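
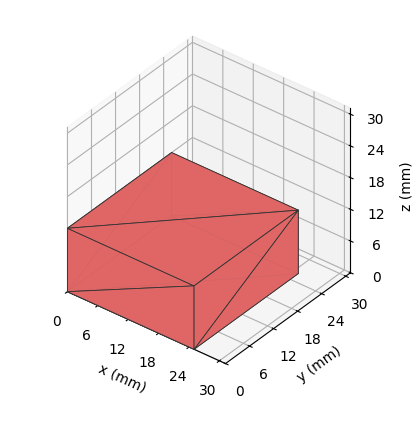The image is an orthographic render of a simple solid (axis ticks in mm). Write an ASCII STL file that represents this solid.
Reading the render: the shape is a rectangular box, roughly 25 × 26 mm footprint and 12 mm tall (dimensions read to the nearest mm from the axis ticks). For the STL, each face is triangulated and given an outward normal.

solid part
  facet normal 0.0000 0.0000 -1.0000
    outer loop
      vertex 25.0 26.0 0.0
      vertex 25.0 0.0 0.0
      vertex 0.0 0.0 0.0
    endloop
  endfacet
  facet normal 0.0000 0.0000 -1.0000
    outer loop
      vertex 0.0 26.0 0.0
      vertex 25.0 26.0 0.0
      vertex 0.0 0.0 0.0
    endloop
  endfacet
  facet normal 0.0000 0.0000 1.0000
    outer loop
      vertex 0.0 0.0 12.0
      vertex 25.0 0.0 12.0
      vertex 25.0 26.0 12.0
    endloop
  endfacet
  facet normal 0.0000 0.0000 1.0000
    outer loop
      vertex 0.0 0.0 12.0
      vertex 25.0 26.0 12.0
      vertex 0.0 26.0 12.0
    endloop
  endfacet
  facet normal 0.0000 -1.0000 0.0000
    outer loop
      vertex 0.0 0.0 0.0
      vertex 25.0 0.0 0.0
      vertex 25.0 0.0 12.0
    endloop
  endfacet
  facet normal 0.0000 -1.0000 0.0000
    outer loop
      vertex 0.0 0.0 0.0
      vertex 25.0 0.0 12.0
      vertex 0.0 0.0 12.0
    endloop
  endfacet
  facet normal 0.0000 1.0000 0.0000
    outer loop
      vertex 25.0 26.0 12.0
      vertex 25.0 26.0 0.0
      vertex 0.0 26.0 0.0
    endloop
  endfacet
  facet normal 0.0000 1.0000 0.0000
    outer loop
      vertex 0.0 26.0 12.0
      vertex 25.0 26.0 12.0
      vertex 0.0 26.0 0.0
    endloop
  endfacet
  facet normal -1.0000 0.0000 0.0000
    outer loop
      vertex 0.0 26.0 12.0
      vertex 0.0 26.0 0.0
      vertex 0.0 0.0 0.0
    endloop
  endfacet
  facet normal -1.0000 0.0000 0.0000
    outer loop
      vertex 0.0 0.0 12.0
      vertex 0.0 26.0 12.0
      vertex 0.0 0.0 0.0
    endloop
  endfacet
  facet normal 1.0000 0.0000 0.0000
    outer loop
      vertex 25.0 0.0 0.0
      vertex 25.0 26.0 0.0
      vertex 25.0 26.0 12.0
    endloop
  endfacet
  facet normal 1.0000 0.0000 0.0000
    outer loop
      vertex 25.0 0.0 0.0
      vertex 25.0 26.0 12.0
      vertex 25.0 0.0 12.0
    endloop
  endfacet
endsolid part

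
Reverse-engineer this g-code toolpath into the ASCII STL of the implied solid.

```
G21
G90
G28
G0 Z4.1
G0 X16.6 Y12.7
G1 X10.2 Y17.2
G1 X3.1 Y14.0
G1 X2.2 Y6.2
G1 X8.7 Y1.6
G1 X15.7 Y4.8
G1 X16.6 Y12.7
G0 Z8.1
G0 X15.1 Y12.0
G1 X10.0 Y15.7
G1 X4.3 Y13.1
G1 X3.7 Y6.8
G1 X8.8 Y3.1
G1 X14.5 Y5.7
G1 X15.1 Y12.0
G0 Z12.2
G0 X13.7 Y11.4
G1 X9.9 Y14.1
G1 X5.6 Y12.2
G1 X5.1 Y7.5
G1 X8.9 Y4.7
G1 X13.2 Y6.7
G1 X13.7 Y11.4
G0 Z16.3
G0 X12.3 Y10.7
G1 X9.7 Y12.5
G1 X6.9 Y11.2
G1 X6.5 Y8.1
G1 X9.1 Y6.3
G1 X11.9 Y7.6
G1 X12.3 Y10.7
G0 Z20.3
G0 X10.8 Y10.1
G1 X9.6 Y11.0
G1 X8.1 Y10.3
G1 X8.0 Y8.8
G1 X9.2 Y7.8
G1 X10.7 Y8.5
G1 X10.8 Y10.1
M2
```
solid part
  facet normal 0.0000 0.0000 -1.0000
    outer loop
      vertex 1.8 14.9 0.0
      vertex 10.3 18.8 0.0
      vertex 18.0 13.3 0.0
    endloop
  endfacet
  facet normal 0.0000 0.0000 -1.0000
    outer loop
      vertex 0.8 5.5 0.0
      vertex 1.8 14.9 0.0
      vertex 18.0 13.3 0.0
    endloop
  endfacet
  facet normal 0.0000 0.0000 -1.0000
    outer loop
      vertex 8.5 0.0 0.0
      vertex 0.8 5.5 0.0
      vertex 18.0 13.3 0.0
    endloop
  endfacet
  facet normal 0.0000 0.0000 -1.0000
    outer loop
      vertex 17.0 3.9 0.0
      vertex 8.5 0.0 0.0
      vertex 18.0 13.3 0.0
    endloop
  endfacet
  facet normal 0.5511 0.7716 0.3176
    outer loop
      vertex 18.0 13.3 0.0
      vertex 10.3 18.8 0.0
      vertex 9.4 9.4 24.4
    endloop
  endfacet
  facet normal -0.3955 0.8619 0.3175
    outer loop
      vertex 10.3 18.8 0.0
      vertex 1.8 14.9 0.0
      vertex 9.4 9.4 24.4
    endloop
  endfacet
  facet normal -0.9433 0.1004 0.3164
    outer loop
      vertex 1.8 14.9 0.0
      vertex 0.8 5.5 0.0
      vertex 9.4 9.4 24.4
    endloop
  endfacet
  facet normal -0.5511 -0.7716 0.3176
    outer loop
      vertex 0.8 5.5 0.0
      vertex 8.5 0.0 0.0
      vertex 9.4 9.4 24.4
    endloop
  endfacet
  facet normal 0.3955 -0.8619 0.3175
    outer loop
      vertex 8.5 0.0 0.0
      vertex 17.0 3.9 0.0
      vertex 9.4 9.4 24.4
    endloop
  endfacet
  facet normal 0.9433 -0.1004 0.3164
    outer loop
      vertex 17.0 3.9 0.0
      vertex 18.0 13.3 0.0
      vertex 9.4 9.4 24.4
    endloop
  endfacet
endsolid part

The G0 Z moves step by Δz≈4.1 mm. The G1 loops shrink linearly with z, so the solid tapers from its base footprint up to z≈24.4. Closing with a flat bottom cap and the tapered top and triangulating gives 10 facets — a regular 6-sided pyramid, base circumscribed radius ≈ 9.4 mm, apex at z ≈ 24.4 mm.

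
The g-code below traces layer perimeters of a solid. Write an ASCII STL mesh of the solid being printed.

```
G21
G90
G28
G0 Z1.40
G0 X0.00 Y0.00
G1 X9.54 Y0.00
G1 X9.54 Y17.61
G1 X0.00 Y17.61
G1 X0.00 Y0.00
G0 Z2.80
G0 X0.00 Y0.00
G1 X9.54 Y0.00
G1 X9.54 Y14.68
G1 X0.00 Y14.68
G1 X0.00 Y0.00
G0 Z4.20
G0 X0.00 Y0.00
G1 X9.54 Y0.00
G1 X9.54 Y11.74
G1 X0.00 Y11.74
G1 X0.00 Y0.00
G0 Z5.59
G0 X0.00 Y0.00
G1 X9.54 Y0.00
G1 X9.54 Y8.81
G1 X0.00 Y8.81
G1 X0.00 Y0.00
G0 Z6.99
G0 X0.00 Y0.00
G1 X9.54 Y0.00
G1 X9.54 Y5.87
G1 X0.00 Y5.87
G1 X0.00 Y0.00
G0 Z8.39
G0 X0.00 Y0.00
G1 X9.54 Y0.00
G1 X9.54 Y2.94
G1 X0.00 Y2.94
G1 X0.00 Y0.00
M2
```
solid part
  facet normal 0.0000 0.0000 -1.0000
    outer loop
      vertex 9.54 20.55 0.00
      vertex 9.54 0.00 0.00
      vertex 0.00 0.00 0.00
    endloop
  endfacet
  facet normal 0.0000 0.0000 -1.0000
    outer loop
      vertex 0.00 20.55 0.00
      vertex 9.54 20.55 0.00
      vertex 0.00 0.00 0.00
    endloop
  endfacet
  facet normal 0.0000 -1.0000 0.0000
    outer loop
      vertex 0.00 0.00 0.00
      vertex 9.54 0.00 0.00
      vertex 9.54 0.00 9.79
    endloop
  endfacet
  facet normal 0.0000 -1.0000 0.0000
    outer loop
      vertex 0.00 0.00 0.00
      vertex 9.54 0.00 9.79
      vertex 0.00 0.00 9.79
    endloop
  endfacet
  facet normal 0.0000 0.4301 0.9028
    outer loop
      vertex 0.00 0.00 9.79
      vertex 9.54 0.00 9.79
      vertex 9.54 20.55 0.00
    endloop
  endfacet
  facet normal 0.0000 0.4301 0.9028
    outer loop
      vertex 0.00 0.00 9.79
      vertex 9.54 20.55 0.00
      vertex 0.00 20.55 0.00
    endloop
  endfacet
  facet normal -1.0000 0.0000 0.0000
    outer loop
      vertex 0.00 0.00 9.79
      vertex 0.00 20.55 0.00
      vertex 0.00 0.00 0.00
    endloop
  endfacet
  facet normal 1.0000 0.0000 0.0000
    outer loop
      vertex 9.54 0.00 0.00
      vertex 9.54 20.55 0.00
      vertex 9.54 0.00 9.79
    endloop
  endfacet
endsolid part

The G0 Z moves step by Δz≈1.40 mm. The G1 loops shrink linearly with z, so the solid tapers from its base footprint up to z≈9.79. Closing with a flat bottom cap and the tapered top and triangulating gives 8 facets — a wedge (ramp): 9.54 × 20.6 mm base, rising to 9.79 mm along the y=0 edge and sloping linearly to z=0 at y=20.6.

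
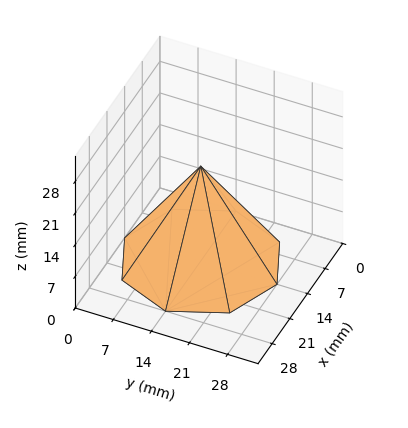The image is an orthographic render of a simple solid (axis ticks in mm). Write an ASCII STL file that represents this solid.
Reading the render: the shape is a regular 8-sided pyramid, base circumscribed radius ≈ 14 mm, apex at z ≈ 21 mm (dimensions read to the nearest mm from the axis ticks). For the STL, each face is triangulated and given an outward normal.

solid part
  facet normal 0.0000 0.0000 -1.0000
    outer loop
      vertex 14.000 28.000 0.000
      vertex 23.899 23.899 0.000
      vertex 28.000 14.000 0.000
    endloop
  endfacet
  facet normal 0.0000 0.0000 -1.0000
    outer loop
      vertex 4.101 23.899 0.000
      vertex 14.000 28.000 0.000
      vertex 28.000 14.000 0.000
    endloop
  endfacet
  facet normal 0.0000 0.0000 -1.0000
    outer loop
      vertex 0.000 14.000 0.000
      vertex 4.101 23.899 0.000
      vertex 28.000 14.000 0.000
    endloop
  endfacet
  facet normal 0.0000 0.0000 -1.0000
    outer loop
      vertex 4.101 4.101 0.000
      vertex 0.000 14.000 0.000
      vertex 28.000 14.000 0.000
    endloop
  endfacet
  facet normal 0.0000 0.0000 -1.0000
    outer loop
      vertex 14.000 0.000 0.000
      vertex 4.101 4.101 0.000
      vertex 28.000 14.000 0.000
    endloop
  endfacet
  facet normal 0.0000 0.0000 -1.0000
    outer loop
      vertex 23.899 4.101 0.000
      vertex 14.000 0.000 0.000
      vertex 28.000 14.000 0.000
    endloop
  endfacet
  facet normal 0.7866 0.3259 0.5244
    outer loop
      vertex 28.000 14.000 0.000
      vertex 23.899 23.899 0.000
      vertex 14.000 14.000 21.000
    endloop
  endfacet
  facet normal 0.3259 0.7866 0.5244
    outer loop
      vertex 23.899 23.899 0.000
      vertex 14.000 28.000 0.000
      vertex 14.000 14.000 21.000
    endloop
  endfacet
  facet normal -0.3259 0.7866 0.5244
    outer loop
      vertex 14.000 28.000 0.000
      vertex 4.101 23.899 0.000
      vertex 14.000 14.000 21.000
    endloop
  endfacet
  facet normal -0.7866 0.3259 0.5244
    outer loop
      vertex 4.101 23.899 0.000
      vertex 0.000 14.000 0.000
      vertex 14.000 14.000 21.000
    endloop
  endfacet
  facet normal -0.7866 -0.3259 0.5244
    outer loop
      vertex 0.000 14.000 0.000
      vertex 4.101 4.101 0.000
      vertex 14.000 14.000 21.000
    endloop
  endfacet
  facet normal -0.3259 -0.7866 0.5244
    outer loop
      vertex 4.101 4.101 0.000
      vertex 14.000 0.000 0.000
      vertex 14.000 14.000 21.000
    endloop
  endfacet
  facet normal 0.3259 -0.7866 0.5244
    outer loop
      vertex 14.000 0.000 0.000
      vertex 23.899 4.101 0.000
      vertex 14.000 14.000 21.000
    endloop
  endfacet
  facet normal 0.7866 -0.3259 0.5244
    outer loop
      vertex 23.899 4.101 0.000
      vertex 28.000 14.000 0.000
      vertex 14.000 14.000 21.000
    endloop
  endfacet
endsolid part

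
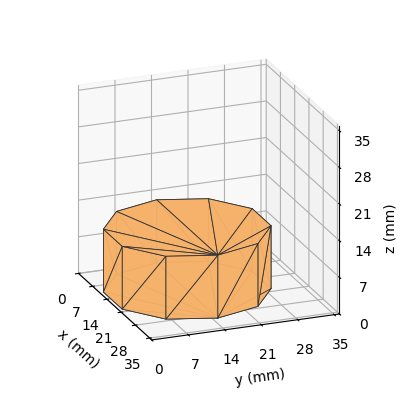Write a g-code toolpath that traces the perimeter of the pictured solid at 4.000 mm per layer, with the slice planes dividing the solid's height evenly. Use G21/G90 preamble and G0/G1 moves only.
Reading the render: the shape is a regular 10-sided prism (a cylinder approximated with 10 flat sides), circumscribed radius ≈ 15 mm, height ≈ 12 mm (dimensions read to the nearest mm from the axis ticks). For the g-code, the solid's height is divided into equal slices at the stated Δz and each level perimeter traced with G1 moves after a G0 lift.

; perimeter-only toolpath
G21 ; units = mm
G90 ; absolute positioning
G28 ; home
; layer 1
G0 Z4.000
G0 X30.000 Y15.000
G1 X27.135 Y23.817
G1 X19.635 Y29.266
G1 X10.365 Y29.266
G1 X2.865 Y23.817
G1 X0.000 Y15.000
G1 X2.865 Y6.183
G1 X10.365 Y0.734
G1 X19.635 Y0.734
G1 X27.135 Y6.183
G1 X30.000 Y15.000
; layer 2
G0 Z8.000
G0 X30.000 Y15.000
G1 X27.135 Y23.817
G1 X19.635 Y29.266
G1 X10.365 Y29.266
G1 X2.865 Y23.817
G1 X0.000 Y15.000
G1 X2.865 Y6.183
G1 X10.365 Y0.734
G1 X19.635 Y0.734
G1 X27.135 Y6.183
G1 X30.000 Y15.000
; layer 3
G0 Z12.000
G0 X30.000 Y15.000
G1 X27.135 Y23.817
G1 X19.635 Y29.266
G1 X10.365 Y29.266
G1 X2.865 Y23.817
G1 X0.000 Y15.000
G1 X2.865 Y6.183
G1 X10.365 Y0.734
G1 X19.635 Y0.734
G1 X27.135 Y6.183
G1 X30.000 Y15.000
M2 ; end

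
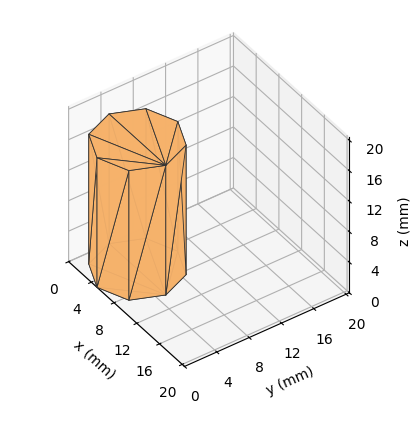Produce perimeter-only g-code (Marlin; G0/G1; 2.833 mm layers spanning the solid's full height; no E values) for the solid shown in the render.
Reading the render: the shape is a regular 8-sided prism (a cylinder approximated with 8 flat sides), circumscribed radius ≈ 5 mm, height ≈ 17 mm (dimensions read to the nearest mm from the axis ticks). For the g-code, the solid's height is divided into equal slices at the stated Δz and each level perimeter traced with G1 moves after a G0 lift.

; perimeter-only toolpath
G21 ; units = mm
G90 ; absolute positioning
G28 ; home
; layer 1
G0 Z2.833
G0 X10.000 Y5.000
G1 X8.536 Y8.536
G1 X5.000 Y10.000
G1 X1.464 Y8.536
G1 X0.000 Y5.000
G1 X1.464 Y1.464
G1 X5.000 Y0.000
G1 X8.536 Y1.464
G1 X10.000 Y5.000
; layer 2
G0 Z5.667
G0 X10.000 Y5.000
G1 X8.536 Y8.536
G1 X5.000 Y10.000
G1 X1.464 Y8.536
G1 X0.000 Y5.000
G1 X1.464 Y1.464
G1 X5.000 Y0.000
G1 X8.536 Y1.464
G1 X10.000 Y5.000
; layer 3
G0 Z8.500
G0 X10.000 Y5.000
G1 X8.536 Y8.536
G1 X5.000 Y10.000
G1 X1.464 Y8.536
G1 X0.000 Y5.000
G1 X1.464 Y1.464
G1 X5.000 Y0.000
G1 X8.536 Y1.464
G1 X10.000 Y5.000
; layer 4
G0 Z11.333
G0 X10.000 Y5.000
G1 X8.536 Y8.536
G1 X5.000 Y10.000
G1 X1.464 Y8.536
G1 X0.000 Y5.000
G1 X1.464 Y1.464
G1 X5.000 Y0.000
G1 X8.536 Y1.464
G1 X10.000 Y5.000
; layer 5
G0 Z14.167
G0 X10.000 Y5.000
G1 X8.536 Y8.536
G1 X5.000 Y10.000
G1 X1.464 Y8.536
G1 X0.000 Y5.000
G1 X1.464 Y1.464
G1 X5.000 Y0.000
G1 X8.536 Y1.464
G1 X10.000 Y5.000
; layer 6
G0 Z17.000
G0 X10.000 Y5.000
G1 X8.536 Y8.536
G1 X5.000 Y10.000
G1 X1.464 Y8.536
G1 X0.000 Y5.000
G1 X1.464 Y1.464
G1 X5.000 Y0.000
G1 X8.536 Y1.464
G1 X10.000 Y5.000
M2 ; end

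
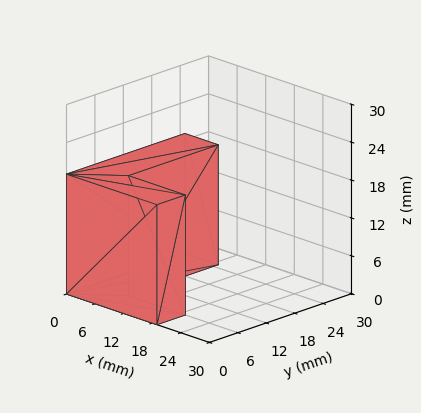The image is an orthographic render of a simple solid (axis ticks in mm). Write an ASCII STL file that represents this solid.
Reading the render: the shape is an L-shaped prism: outer 19 × 25 mm, arm thicknesses ≈ 6 mm (horizontal) and 7 mm (vertical), extruded 19 mm in z (dimensions read to the nearest mm from the axis ticks). For the STL, each face is triangulated and given an outward normal.

solid part
  facet normal 0.0000 0.0000 -1.0000
    outer loop
      vertex 19.00 6.00 0.00
      vertex 19.00 0.00 0.00
      vertex 0.00 0.00 0.00
    endloop
  endfacet
  facet normal 0.0000 0.0000 -1.0000
    outer loop
      vertex 7.00 6.00 0.00
      vertex 19.00 6.00 0.00
      vertex 0.00 0.00 0.00
    endloop
  endfacet
  facet normal 0.0000 0.0000 -1.0000
    outer loop
      vertex 7.00 25.00 0.00
      vertex 7.00 6.00 0.00
      vertex 0.00 0.00 0.00
    endloop
  endfacet
  facet normal 0.0000 0.0000 -1.0000
    outer loop
      vertex 0.00 25.00 0.00
      vertex 7.00 25.00 0.00
      vertex 0.00 0.00 0.00
    endloop
  endfacet
  facet normal 0.0000 0.0000 1.0000
    outer loop
      vertex 0.00 0.00 19.00
      vertex 19.00 0.00 19.00
      vertex 19.00 6.00 19.00
    endloop
  endfacet
  facet normal 0.0000 0.0000 1.0000
    outer loop
      vertex 0.00 0.00 19.00
      vertex 19.00 6.00 19.00
      vertex 7.00 6.00 19.00
    endloop
  endfacet
  facet normal 0.0000 0.0000 1.0000
    outer loop
      vertex 0.00 0.00 19.00
      vertex 7.00 6.00 19.00
      vertex 7.00 25.00 19.00
    endloop
  endfacet
  facet normal 0.0000 0.0000 1.0000
    outer loop
      vertex 0.00 0.00 19.00
      vertex 7.00 25.00 19.00
      vertex 0.00 25.00 19.00
    endloop
  endfacet
  facet normal 0.0000 -1.0000 0.0000
    outer loop
      vertex 0.00 0.00 0.00
      vertex 19.00 0.00 0.00
      vertex 19.00 0.00 19.00
    endloop
  endfacet
  facet normal 0.0000 -1.0000 0.0000
    outer loop
      vertex 0.00 0.00 0.00
      vertex 19.00 0.00 19.00
      vertex 0.00 0.00 19.00
    endloop
  endfacet
  facet normal 1.0000 0.0000 0.0000
    outer loop
      vertex 19.00 0.00 0.00
      vertex 19.00 6.00 0.00
      vertex 19.00 6.00 19.00
    endloop
  endfacet
  facet normal 1.0000 0.0000 0.0000
    outer loop
      vertex 19.00 0.00 0.00
      vertex 19.00 6.00 19.00
      vertex 19.00 0.00 19.00
    endloop
  endfacet
  facet normal 0.0000 1.0000 0.0000
    outer loop
      vertex 19.00 6.00 0.00
      vertex 7.00 6.00 0.00
      vertex 7.00 6.00 19.00
    endloop
  endfacet
  facet normal 0.0000 1.0000 0.0000
    outer loop
      vertex 19.00 6.00 0.00
      vertex 7.00 6.00 19.00
      vertex 19.00 6.00 19.00
    endloop
  endfacet
  facet normal 1.0000 0.0000 0.0000
    outer loop
      vertex 7.00 6.00 0.00
      vertex 7.00 25.00 0.00
      vertex 7.00 25.00 19.00
    endloop
  endfacet
  facet normal 1.0000 0.0000 0.0000
    outer loop
      vertex 7.00 6.00 0.00
      vertex 7.00 25.00 19.00
      vertex 7.00 6.00 19.00
    endloop
  endfacet
  facet normal 0.0000 1.0000 0.0000
    outer loop
      vertex 7.00 25.00 0.00
      vertex 0.00 25.00 0.00
      vertex 0.00 25.00 19.00
    endloop
  endfacet
  facet normal 0.0000 1.0000 0.0000
    outer loop
      vertex 7.00 25.00 0.00
      vertex 0.00 25.00 19.00
      vertex 7.00 25.00 19.00
    endloop
  endfacet
  facet normal -1.0000 0.0000 0.0000
    outer loop
      vertex 0.00 25.00 0.00
      vertex 0.00 0.00 0.00
      vertex 0.00 0.00 19.00
    endloop
  endfacet
  facet normal -1.0000 0.0000 0.0000
    outer loop
      vertex 0.00 25.00 0.00
      vertex 0.00 0.00 19.00
      vertex 0.00 25.00 19.00
    endloop
  endfacet
endsolid part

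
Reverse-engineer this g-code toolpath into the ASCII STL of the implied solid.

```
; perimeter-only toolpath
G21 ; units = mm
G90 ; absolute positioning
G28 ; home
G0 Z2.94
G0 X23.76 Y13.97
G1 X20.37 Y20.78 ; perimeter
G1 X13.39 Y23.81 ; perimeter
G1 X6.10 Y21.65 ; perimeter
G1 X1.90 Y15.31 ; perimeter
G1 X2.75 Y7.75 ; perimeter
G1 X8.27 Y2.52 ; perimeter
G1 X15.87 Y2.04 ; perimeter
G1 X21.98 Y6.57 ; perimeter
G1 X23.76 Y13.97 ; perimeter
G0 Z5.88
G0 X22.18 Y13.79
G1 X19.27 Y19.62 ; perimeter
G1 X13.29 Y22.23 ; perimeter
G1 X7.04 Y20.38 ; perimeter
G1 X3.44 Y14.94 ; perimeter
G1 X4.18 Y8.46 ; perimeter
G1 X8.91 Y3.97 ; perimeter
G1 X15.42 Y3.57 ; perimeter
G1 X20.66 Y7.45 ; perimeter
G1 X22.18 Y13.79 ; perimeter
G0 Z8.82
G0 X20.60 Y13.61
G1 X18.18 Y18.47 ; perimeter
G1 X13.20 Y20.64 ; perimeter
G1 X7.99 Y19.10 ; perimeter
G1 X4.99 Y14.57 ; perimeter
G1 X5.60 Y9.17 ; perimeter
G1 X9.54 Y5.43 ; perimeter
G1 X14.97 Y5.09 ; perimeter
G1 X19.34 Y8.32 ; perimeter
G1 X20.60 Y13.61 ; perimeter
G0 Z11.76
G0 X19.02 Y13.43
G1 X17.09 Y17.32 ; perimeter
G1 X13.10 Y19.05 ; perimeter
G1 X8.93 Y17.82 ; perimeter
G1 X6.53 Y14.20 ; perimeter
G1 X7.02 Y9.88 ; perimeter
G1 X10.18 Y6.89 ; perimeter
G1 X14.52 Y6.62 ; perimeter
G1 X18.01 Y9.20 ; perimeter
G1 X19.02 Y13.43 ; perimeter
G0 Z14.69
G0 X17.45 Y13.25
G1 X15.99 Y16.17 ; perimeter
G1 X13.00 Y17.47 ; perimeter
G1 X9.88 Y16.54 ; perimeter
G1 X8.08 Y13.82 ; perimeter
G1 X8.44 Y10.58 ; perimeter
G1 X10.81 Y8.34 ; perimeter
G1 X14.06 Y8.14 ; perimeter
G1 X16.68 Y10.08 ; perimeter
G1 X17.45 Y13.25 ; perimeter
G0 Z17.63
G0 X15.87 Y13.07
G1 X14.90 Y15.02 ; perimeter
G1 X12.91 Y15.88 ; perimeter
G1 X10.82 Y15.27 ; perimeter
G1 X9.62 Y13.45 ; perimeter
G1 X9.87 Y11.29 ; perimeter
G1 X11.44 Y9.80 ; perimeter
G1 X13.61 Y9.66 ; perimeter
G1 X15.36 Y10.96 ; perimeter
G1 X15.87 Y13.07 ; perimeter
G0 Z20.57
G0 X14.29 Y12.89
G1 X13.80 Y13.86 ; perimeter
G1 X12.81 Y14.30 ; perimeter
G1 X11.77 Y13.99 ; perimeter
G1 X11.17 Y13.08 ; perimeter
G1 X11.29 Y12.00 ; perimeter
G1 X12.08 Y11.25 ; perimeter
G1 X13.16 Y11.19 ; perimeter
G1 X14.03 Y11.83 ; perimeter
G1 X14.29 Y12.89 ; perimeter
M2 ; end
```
solid part
  facet normal 0.0000 0.0000 -1.0000
    outer loop
      vertex 13.49 25.40 0.00
      vertex 21.46 21.93 0.00
      vertex 25.34 14.15 0.00
    endloop
  endfacet
  facet normal 0.0000 0.0000 -1.0000
    outer loop
      vertex 5.15 22.93 0.00
      vertex 13.49 25.40 0.00
      vertex 25.34 14.15 0.00
    endloop
  endfacet
  facet normal 0.0000 0.0000 -1.0000
    outer loop
      vertex 0.35 15.68 0.00
      vertex 5.15 22.93 0.00
      vertex 25.34 14.15 0.00
    endloop
  endfacet
  facet normal 0.0000 0.0000 -1.0000
    outer loop
      vertex 1.33 7.04 0.00
      vertex 0.35 15.68 0.00
      vertex 25.34 14.15 0.00
    endloop
  endfacet
  facet normal 0.0000 0.0000 -1.0000
    outer loop
      vertex 7.64 1.06 0.00
      vertex 1.33 7.04 0.00
      vertex 25.34 14.15 0.00
    endloop
  endfacet
  facet normal 0.0000 0.0000 -1.0000
    outer loop
      vertex 16.32 0.52 0.00
      vertex 7.64 1.06 0.00
      vertex 25.34 14.15 0.00
    endloop
  endfacet
  facet normal 0.0000 0.0000 -1.0000
    outer loop
      vertex 23.31 5.69 0.00
      vertex 16.32 0.52 0.00
      vertex 25.34 14.15 0.00
    endloop
  endfacet
  facet normal 0.7978 0.3979 0.4530
    outer loop
      vertex 25.34 14.15 0.00
      vertex 21.46 21.93 0.00
      vertex 12.71 12.71 23.51
    endloop
  endfacet
  facet normal 0.3559 0.8174 0.4530
    outer loop
      vertex 21.46 21.93 0.00
      vertex 13.49 25.40 0.00
      vertex 12.71 12.71 23.51
    endloop
  endfacet
  facet normal -0.2532 0.8548 0.4530
    outer loop
      vertex 13.49 25.40 0.00
      vertex 5.15 22.93 0.00
      vertex 12.71 12.71 23.51
    endloop
  endfacet
  facet normal -0.7434 0.4922 0.4530
    outer loop
      vertex 5.15 22.93 0.00
      vertex 0.35 15.68 0.00
      vertex 12.71 12.71 23.51
    endloop
  endfacet
  facet normal -0.8858 -0.1005 0.4530
    outer loop
      vertex 0.35 15.68 0.00
      vertex 1.33 7.04 0.00
      vertex 12.71 12.71 23.51
    endloop
  endfacet
  facet normal -0.6133 -0.6471 0.4529
    outer loop
      vertex 1.33 7.04 0.00
      vertex 7.64 1.06 0.00
      vertex 12.71 12.71 23.51
    endloop
  endfacet
  facet normal -0.0554 -0.8898 0.4529
    outer loop
      vertex 7.64 1.06 0.00
      vertex 16.32 0.52 0.00
      vertex 12.71 12.71 23.51
    endloop
  endfacet
  facet normal 0.5301 -0.7167 0.4530
    outer loop
      vertex 16.32 0.52 0.00
      vertex 23.31 5.69 0.00
      vertex 12.71 12.71 23.51
    endloop
  endfacet
  facet normal 0.8669 -0.2080 0.4530
    outer loop
      vertex 23.31 5.69 0.00
      vertex 25.34 14.15 0.00
      vertex 12.71 12.71 23.51
    endloop
  endfacet
endsolid part

The G0 Z moves step by Δz≈2.94 mm. The G1 loops shrink linearly with z, so the solid tapers from its base footprint up to z≈23.5. Closing with a flat bottom cap and the tapered top and triangulating gives 16 facets — a regular 9-sided pyramid, base circumscribed radius ≈ 12.7 mm, apex at z ≈ 23.5 mm.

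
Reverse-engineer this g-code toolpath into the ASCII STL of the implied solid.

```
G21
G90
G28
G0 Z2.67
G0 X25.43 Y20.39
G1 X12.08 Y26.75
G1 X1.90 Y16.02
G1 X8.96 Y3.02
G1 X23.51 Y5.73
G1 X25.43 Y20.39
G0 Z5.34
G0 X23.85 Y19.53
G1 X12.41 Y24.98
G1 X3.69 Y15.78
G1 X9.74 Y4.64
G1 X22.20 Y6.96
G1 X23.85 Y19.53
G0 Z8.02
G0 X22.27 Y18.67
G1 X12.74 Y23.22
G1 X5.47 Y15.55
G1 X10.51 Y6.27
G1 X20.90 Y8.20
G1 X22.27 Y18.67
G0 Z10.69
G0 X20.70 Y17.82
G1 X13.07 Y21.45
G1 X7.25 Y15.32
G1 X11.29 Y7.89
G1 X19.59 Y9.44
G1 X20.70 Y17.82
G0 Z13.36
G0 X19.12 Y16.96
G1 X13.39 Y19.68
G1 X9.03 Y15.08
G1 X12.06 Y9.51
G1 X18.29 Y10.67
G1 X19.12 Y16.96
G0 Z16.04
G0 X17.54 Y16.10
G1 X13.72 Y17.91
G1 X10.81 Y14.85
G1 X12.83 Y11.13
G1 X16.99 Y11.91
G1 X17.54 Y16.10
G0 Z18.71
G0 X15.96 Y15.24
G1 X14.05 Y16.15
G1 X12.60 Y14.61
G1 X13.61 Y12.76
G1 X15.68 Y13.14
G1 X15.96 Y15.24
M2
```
solid part
  facet normal 0.0000 0.0000 -1.0000
    outer loop
      vertex 0.12 16.25 0.00
      vertex 11.75 28.52 0.00
      vertex 27.01 21.25 0.00
    endloop
  endfacet
  facet normal 0.0000 0.0000 -1.0000
    outer loop
      vertex 8.19 1.40 0.00
      vertex 0.12 16.25 0.00
      vertex 27.01 21.25 0.00
    endloop
  endfacet
  facet normal 0.0000 0.0000 -1.0000
    outer loop
      vertex 24.81 4.49 0.00
      vertex 8.19 1.40 0.00
      vertex 27.01 21.25 0.00
    endloop
  endfacet
  facet normal 0.3778 0.7930 0.4780
    outer loop
      vertex 27.01 21.25 0.00
      vertex 11.75 28.52 0.00
      vertex 14.38 14.38 21.38
    endloop
  endfacet
  facet normal -0.6375 0.6042 0.4780
    outer loop
      vertex 11.75 28.52 0.00
      vertex 0.12 16.25 0.00
      vertex 14.38 14.38 21.38
    endloop
  endfacet
  facet normal -0.7717 -0.4194 0.4781
    outer loop
      vertex 0.12 16.25 0.00
      vertex 8.19 1.40 0.00
      vertex 14.38 14.38 21.38
    endloop
  endfacet
  facet normal 0.1606 -0.8636 0.4778
    outer loop
      vertex 8.19 1.40 0.00
      vertex 24.81 4.49 0.00
      vertex 14.38 14.38 21.38
    endloop
  endfacet
  facet normal 0.8710 -0.1143 0.4778
    outer loop
      vertex 24.81 4.49 0.00
      vertex 27.01 21.25 0.00
      vertex 14.38 14.38 21.38
    endloop
  endfacet
endsolid part

The G0 Z moves step by Δz≈2.67 mm. The G1 loops shrink linearly with z, so the solid tapers from its base footprint up to z≈21.4. Closing with a flat bottom cap and the tapered top and triangulating gives 8 facets — a regular 5-sided pyramid, base circumscribed radius ≈ 14.4 mm, apex at z ≈ 21.4 mm.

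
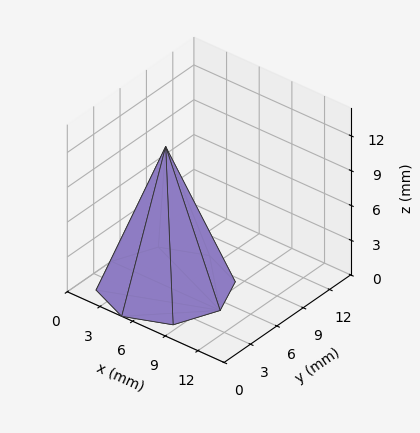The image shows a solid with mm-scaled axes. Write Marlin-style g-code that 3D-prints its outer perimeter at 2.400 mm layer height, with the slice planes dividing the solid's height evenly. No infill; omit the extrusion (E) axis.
Reading the render: the shape is a regular 8-sided pyramid, base circumscribed radius ≈ 5 mm, apex at z ≈ 12 mm (dimensions read to the nearest mm from the axis ticks). For the g-code, the solid's height is divided into equal slices at the stated Δz and each level perimeter traced with G1 moves after a G0 lift.

; perimeter-only toolpath
G21 ; units = mm
G90 ; absolute positioning
G28 ; home
; layer 1
G0 Z2.400
G0 X9.000 Y5.000
G1 X7.829 Y7.829
G1 X5.000 Y9.000
G1 X2.171 Y7.829
G1 X1.000 Y5.000
G1 X2.171 Y2.171
G1 X5.000 Y1.000
G1 X7.829 Y2.171
G1 X9.000 Y5.000
; layer 2
G0 Z4.800
G0 X8.000 Y5.000
G1 X7.122 Y7.122
G1 X5.000 Y8.000
G1 X2.878 Y7.122
G1 X2.000 Y5.000
G1 X2.878 Y2.878
G1 X5.000 Y2.000
G1 X7.122 Y2.878
G1 X8.000 Y5.000
; layer 3
G0 Z7.200
G0 X7.000 Y5.000
G1 X6.414 Y6.414
G1 X5.000 Y7.000
G1 X3.586 Y6.414
G1 X3.000 Y5.000
G1 X3.586 Y3.586
G1 X5.000 Y3.000
G1 X6.414 Y3.586
G1 X7.000 Y5.000
; layer 4
G0 Z9.600
G0 X6.000 Y5.000
G1 X5.707 Y5.707
G1 X5.000 Y6.000
G1 X4.293 Y5.707
G1 X4.000 Y5.000
G1 X4.293 Y4.293
G1 X5.000 Y4.000
G1 X5.707 Y4.293
G1 X6.000 Y5.000
M2 ; end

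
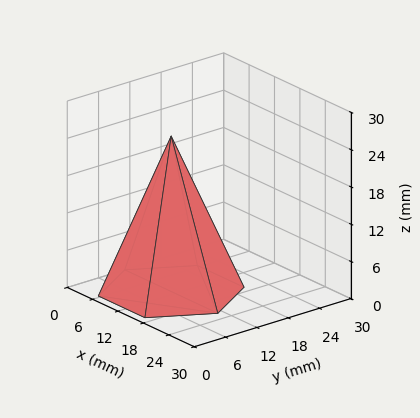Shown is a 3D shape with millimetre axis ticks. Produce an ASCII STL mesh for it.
Reading the render: the shape is a regular 6-sided pyramid, base circumscribed radius ≈ 11 mm, apex at z ≈ 25 mm (dimensions read to the nearest mm from the axis ticks). For the STL, each face is triangulated and given an outward normal.

solid part
  facet normal 0.0000 0.0000 -1.0000
    outer loop
      vertex 5.5 20.5 0.0
      vertex 16.5 20.5 0.0
      vertex 22.0 11.0 0.0
    endloop
  endfacet
  facet normal 0.0000 0.0000 -1.0000
    outer loop
      vertex 0.0 11.0 0.0
      vertex 5.5 20.5 0.0
      vertex 22.0 11.0 0.0
    endloop
  endfacet
  facet normal 0.0000 0.0000 -1.0000
    outer loop
      vertex 5.5 1.5 0.0
      vertex 0.0 11.0 0.0
      vertex 22.0 11.0 0.0
    endloop
  endfacet
  facet normal 0.0000 0.0000 -1.0000
    outer loop
      vertex 16.5 1.5 0.0
      vertex 5.5 1.5 0.0
      vertex 22.0 11.0 0.0
    endloop
  endfacet
  facet normal 0.8088 0.4682 0.3559
    outer loop
      vertex 22.0 11.0 0.0
      vertex 16.5 20.5 0.0
      vertex 11.0 11.0 25.0
    endloop
  endfacet
  facet normal 0.0000 0.9348 0.3552
    outer loop
      vertex 16.5 20.5 0.0
      vertex 5.5 20.5 0.0
      vertex 11.0 11.0 25.0
    endloop
  endfacet
  facet normal -0.8088 0.4682 0.3559
    outer loop
      vertex 5.5 20.5 0.0
      vertex 0.0 11.0 0.0
      vertex 11.0 11.0 25.0
    endloop
  endfacet
  facet normal -0.8088 -0.4682 0.3559
    outer loop
      vertex 0.0 11.0 0.0
      vertex 5.5 1.5 0.0
      vertex 11.0 11.0 25.0
    endloop
  endfacet
  facet normal 0.0000 -0.9348 0.3552
    outer loop
      vertex 5.5 1.5 0.0
      vertex 16.5 1.5 0.0
      vertex 11.0 11.0 25.0
    endloop
  endfacet
  facet normal 0.8088 -0.4682 0.3559
    outer loop
      vertex 16.5 1.5 0.0
      vertex 22.0 11.0 0.0
      vertex 11.0 11.0 25.0
    endloop
  endfacet
endsolid part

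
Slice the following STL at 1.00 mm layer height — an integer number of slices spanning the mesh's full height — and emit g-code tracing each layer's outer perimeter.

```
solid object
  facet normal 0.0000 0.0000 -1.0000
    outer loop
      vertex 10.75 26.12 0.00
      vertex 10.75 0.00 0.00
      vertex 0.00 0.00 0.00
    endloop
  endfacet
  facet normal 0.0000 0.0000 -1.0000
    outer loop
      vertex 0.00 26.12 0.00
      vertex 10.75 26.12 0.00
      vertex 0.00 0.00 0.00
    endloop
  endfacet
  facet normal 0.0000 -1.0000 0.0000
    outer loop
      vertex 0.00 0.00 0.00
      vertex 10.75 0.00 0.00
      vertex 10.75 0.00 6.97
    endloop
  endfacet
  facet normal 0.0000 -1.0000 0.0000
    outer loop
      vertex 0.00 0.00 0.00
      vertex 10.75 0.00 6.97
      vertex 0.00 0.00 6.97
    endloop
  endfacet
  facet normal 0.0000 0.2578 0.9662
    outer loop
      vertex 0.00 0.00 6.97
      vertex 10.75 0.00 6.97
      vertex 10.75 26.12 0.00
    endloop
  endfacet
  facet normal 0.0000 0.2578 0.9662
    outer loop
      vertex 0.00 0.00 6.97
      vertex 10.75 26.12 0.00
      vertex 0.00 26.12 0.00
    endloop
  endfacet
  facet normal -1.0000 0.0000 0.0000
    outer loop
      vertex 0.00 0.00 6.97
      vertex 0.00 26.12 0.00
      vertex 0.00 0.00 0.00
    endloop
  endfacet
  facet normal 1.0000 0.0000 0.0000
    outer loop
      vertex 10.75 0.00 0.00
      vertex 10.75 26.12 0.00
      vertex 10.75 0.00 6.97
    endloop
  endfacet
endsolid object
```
; perimeter-only toolpath
G21 ; units = mm
G90 ; absolute positioning
G28 ; home
; layer 1
G0 Z1.00
G0 X0.00 Y0.00
G1 X10.75 Y0.00
G1 X10.75 Y22.39
G1 X0.00 Y22.39
G1 X0.00 Y0.00
; layer 2
G0 Z1.99
G0 X0.00 Y0.00
G1 X10.75 Y0.00
G1 X10.75 Y18.66
G1 X0.00 Y18.66
G1 X0.00 Y0.00
; layer 3
G0 Z2.99
G0 X0.00 Y0.00
G1 X10.75 Y0.00
G1 X10.75 Y14.93
G1 X0.00 Y14.93
G1 X0.00 Y0.00
; layer 4
G0 Z3.98
G0 X0.00 Y0.00
G1 X10.75 Y0.00
G1 X10.75 Y11.19
G1 X0.00 Y11.19
G1 X0.00 Y0.00
; layer 5
G0 Z4.98
G0 X0.00 Y0.00
G1 X10.75 Y0.00
G1 X10.75 Y7.46
G1 X0.00 Y7.46
G1 X0.00 Y0.00
; layer 6
G0 Z5.97
G0 X0.00 Y0.00
G1 X10.75 Y0.00
G1 X10.75 Y3.73
G1 X0.00 Y3.73
G1 X0.00 Y0.00
M2 ; end

The solid is a wedge (ramp): 10.8 × 26.1 mm base, rising to 6.97 mm along the y=0 edge and sloping linearly to z=0 at y=26.1. Slicing at Δz = 1.00 mm — 7 equal slices spanning the solid's height, so layer i sits at z = i·h/7 — gives 6 non-empty perimeters. Each is a 4-segment closed polygon; G0 lifts to the layer z and rapids to the start vertex, then G1 traces the edges. The cross-section shrinks linearly with z (the slice at the apex is degenerate and omitted).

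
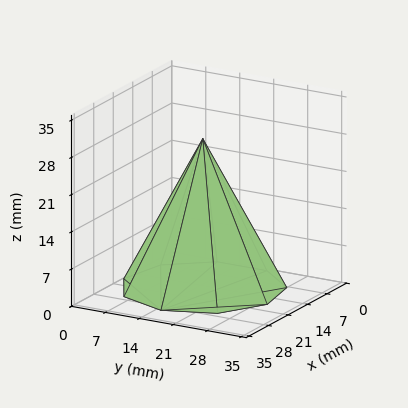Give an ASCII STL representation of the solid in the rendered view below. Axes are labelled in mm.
Reading the render: the shape is a regular 9-sided pyramid, base circumscribed radius ≈ 15 mm, apex at z ≈ 28 mm (dimensions read to the nearest mm from the axis ticks). For the STL, each face is triangulated and given an outward normal.

solid part
  facet normal 0.0000 0.0000 -1.0000
    outer loop
      vertex 17.60 29.77 0.00
      vertex 26.49 24.64 0.00
      vertex 30.00 15.00 0.00
    endloop
  endfacet
  facet normal 0.0000 0.0000 -1.0000
    outer loop
      vertex 7.50 27.99 0.00
      vertex 17.60 29.77 0.00
      vertex 30.00 15.00 0.00
    endloop
  endfacet
  facet normal 0.0000 0.0000 -1.0000
    outer loop
      vertex 0.90 20.13 0.00
      vertex 7.50 27.99 0.00
      vertex 30.00 15.00 0.00
    endloop
  endfacet
  facet normal 0.0000 0.0000 -1.0000
    outer loop
      vertex 0.90 9.87 0.00
      vertex 0.90 20.13 0.00
      vertex 30.00 15.00 0.00
    endloop
  endfacet
  facet normal 0.0000 0.0000 -1.0000
    outer loop
      vertex 7.50 2.01 0.00
      vertex 0.90 9.87 0.00
      vertex 30.00 15.00 0.00
    endloop
  endfacet
  facet normal 0.0000 0.0000 -1.0000
    outer loop
      vertex 17.60 0.23 0.00
      vertex 7.50 2.01 0.00
      vertex 30.00 15.00 0.00
    endloop
  endfacet
  facet normal 0.0000 0.0000 -1.0000
    outer loop
      vertex 26.49 5.36 0.00
      vertex 17.60 0.23 0.00
      vertex 30.00 15.00 0.00
    endloop
  endfacet
  facet normal 0.8393 0.3056 0.4496
    outer loop
      vertex 30.00 15.00 0.00
      vertex 26.49 24.64 0.00
      vertex 15.00 15.00 28.00
    endloop
  endfacet
  facet normal 0.4465 0.7737 0.4496
    outer loop
      vertex 26.49 24.64 0.00
      vertex 17.60 29.77 0.00
      vertex 15.00 15.00 28.00
    endloop
  endfacet
  facet normal -0.1550 0.8797 0.4496
    outer loop
      vertex 17.60 29.77 0.00
      vertex 7.50 27.99 0.00
      vertex 15.00 15.00 28.00
    endloop
  endfacet
  facet normal -0.6840 0.5744 0.4497
    outer loop
      vertex 7.50 27.99 0.00
      vertex 0.90 20.13 0.00
      vertex 15.00 15.00 28.00
    endloop
  endfacet
  facet normal -0.8931 0.0000 0.4498
    outer loop
      vertex 0.90 20.13 0.00
      vertex 0.90 9.87 0.00
      vertex 15.00 15.00 28.00
    endloop
  endfacet
  facet normal -0.6840 -0.5744 0.4497
    outer loop
      vertex 0.90 9.87 0.00
      vertex 7.50 2.01 0.00
      vertex 15.00 15.00 28.00
    endloop
  endfacet
  facet normal -0.1550 -0.8797 0.4496
    outer loop
      vertex 7.50 2.01 0.00
      vertex 17.60 0.23 0.00
      vertex 15.00 15.00 28.00
    endloop
  endfacet
  facet normal 0.4465 -0.7737 0.4496
    outer loop
      vertex 17.60 0.23 0.00
      vertex 26.49 5.36 0.00
      vertex 15.00 15.00 28.00
    endloop
  endfacet
  facet normal 0.8393 -0.3056 0.4496
    outer loop
      vertex 26.49 5.36 0.00
      vertex 30.00 15.00 0.00
      vertex 15.00 15.00 28.00
    endloop
  endfacet
endsolid part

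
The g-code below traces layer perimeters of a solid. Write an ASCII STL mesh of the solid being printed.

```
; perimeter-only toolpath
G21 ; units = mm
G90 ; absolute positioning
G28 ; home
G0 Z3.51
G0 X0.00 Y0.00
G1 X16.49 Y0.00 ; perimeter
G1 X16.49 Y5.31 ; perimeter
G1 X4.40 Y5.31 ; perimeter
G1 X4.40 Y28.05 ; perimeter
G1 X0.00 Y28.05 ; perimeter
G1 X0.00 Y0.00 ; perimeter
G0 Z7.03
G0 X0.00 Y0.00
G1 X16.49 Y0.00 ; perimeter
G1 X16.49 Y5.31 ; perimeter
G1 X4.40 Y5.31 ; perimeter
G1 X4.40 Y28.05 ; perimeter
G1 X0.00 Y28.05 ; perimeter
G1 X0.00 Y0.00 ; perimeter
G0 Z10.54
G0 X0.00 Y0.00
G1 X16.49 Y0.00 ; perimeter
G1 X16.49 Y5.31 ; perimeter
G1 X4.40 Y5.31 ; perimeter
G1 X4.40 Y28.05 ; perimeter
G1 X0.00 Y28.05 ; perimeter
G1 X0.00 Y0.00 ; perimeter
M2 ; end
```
solid part
  facet normal 0.0000 0.0000 -1.0000
    outer loop
      vertex 16.49 5.31 0.00
      vertex 16.49 0.00 0.00
      vertex 0.00 0.00 0.00
    endloop
  endfacet
  facet normal 0.0000 0.0000 -1.0000
    outer loop
      vertex 4.40 5.31 0.00
      vertex 16.49 5.31 0.00
      vertex 0.00 0.00 0.00
    endloop
  endfacet
  facet normal 0.0000 0.0000 -1.0000
    outer loop
      vertex 4.40 28.05 0.00
      vertex 4.40 5.31 0.00
      vertex 0.00 0.00 0.00
    endloop
  endfacet
  facet normal 0.0000 0.0000 -1.0000
    outer loop
      vertex 0.00 28.05 0.00
      vertex 4.40 28.05 0.00
      vertex 0.00 0.00 0.00
    endloop
  endfacet
  facet normal 0.0000 0.0000 1.0000
    outer loop
      vertex 0.00 0.00 10.54
      vertex 16.49 0.00 10.54
      vertex 16.49 5.31 10.54
    endloop
  endfacet
  facet normal 0.0000 0.0000 1.0000
    outer loop
      vertex 0.00 0.00 10.54
      vertex 16.49 5.31 10.54
      vertex 4.40 5.31 10.54
    endloop
  endfacet
  facet normal 0.0000 0.0000 1.0000
    outer loop
      vertex 0.00 0.00 10.54
      vertex 4.40 5.31 10.54
      vertex 4.40 28.05 10.54
    endloop
  endfacet
  facet normal 0.0000 0.0000 1.0000
    outer loop
      vertex 0.00 0.00 10.54
      vertex 4.40 28.05 10.54
      vertex 0.00 28.05 10.54
    endloop
  endfacet
  facet normal 0.0000 -1.0000 0.0000
    outer loop
      vertex 0.00 0.00 0.00
      vertex 16.49 0.00 0.00
      vertex 16.49 0.00 10.54
    endloop
  endfacet
  facet normal 0.0000 -1.0000 0.0000
    outer loop
      vertex 0.00 0.00 0.00
      vertex 16.49 0.00 10.54
      vertex 0.00 0.00 10.54
    endloop
  endfacet
  facet normal 1.0000 0.0000 0.0000
    outer loop
      vertex 16.49 0.00 0.00
      vertex 16.49 5.31 0.00
      vertex 16.49 5.31 10.54
    endloop
  endfacet
  facet normal 1.0000 0.0000 0.0000
    outer loop
      vertex 16.49 0.00 0.00
      vertex 16.49 5.31 10.54
      vertex 16.49 0.00 10.54
    endloop
  endfacet
  facet normal 0.0000 1.0000 0.0000
    outer loop
      vertex 16.49 5.31 0.00
      vertex 4.40 5.31 0.00
      vertex 4.40 5.31 10.54
    endloop
  endfacet
  facet normal 0.0000 1.0000 0.0000
    outer loop
      vertex 16.49 5.31 0.00
      vertex 4.40 5.31 10.54
      vertex 16.49 5.31 10.54
    endloop
  endfacet
  facet normal 1.0000 0.0000 0.0000
    outer loop
      vertex 4.40 5.31 0.00
      vertex 4.40 28.05 0.00
      vertex 4.40 28.05 10.54
    endloop
  endfacet
  facet normal 1.0000 0.0000 0.0000
    outer loop
      vertex 4.40 5.31 0.00
      vertex 4.40 28.05 10.54
      vertex 4.40 5.31 10.54
    endloop
  endfacet
  facet normal 0.0000 1.0000 0.0000
    outer loop
      vertex 4.40 28.05 0.00
      vertex 0.00 28.05 0.00
      vertex 0.00 28.05 10.54
    endloop
  endfacet
  facet normal 0.0000 1.0000 0.0000
    outer loop
      vertex 4.40 28.05 0.00
      vertex 0.00 28.05 10.54
      vertex 4.40 28.05 10.54
    endloop
  endfacet
  facet normal -1.0000 0.0000 0.0000
    outer loop
      vertex 0.00 28.05 0.00
      vertex 0.00 0.00 0.00
      vertex 0.00 0.00 10.54
    endloop
  endfacet
  facet normal -1.0000 0.0000 0.0000
    outer loop
      vertex 0.00 28.05 0.00
      vertex 0.00 0.00 10.54
      vertex 0.00 28.05 10.54
    endloop
  endfacet
endsolid part

The G0 Z moves step by Δz≈3.51 mm. Every layer's G1 loop is the same polygon, so the solid is a straight extrusion of it from z=0 to z≈10.5. Closing with flat bottom and top caps and triangulating gives 20 facets — an L-shaped prism: outer 16.5 × 28.1 mm, arm thicknesses ≈ 5.31 mm (horizontal) and 4.4 mm (vertical), extruded 10.5 mm in z.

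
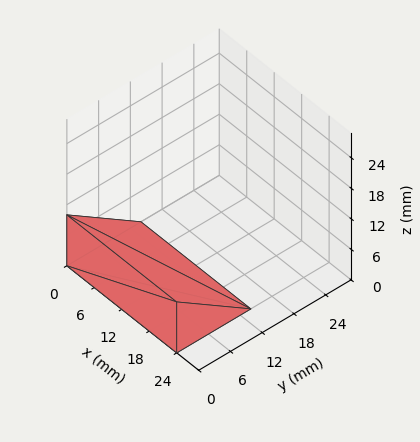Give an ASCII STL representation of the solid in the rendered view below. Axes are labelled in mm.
Reading the render: the shape is a wedge (ramp): 24 × 14 mm base, rising to 10 mm along the y=0 edge and sloping linearly to z=0 at y=14 (dimensions read to the nearest mm from the axis ticks). For the STL, each face is triangulated and given an outward normal.

solid part
  facet normal 0.0000 0.0000 -1.0000
    outer loop
      vertex 24.000 14.000 0.000
      vertex 24.000 0.000 0.000
      vertex 0.000 0.000 0.000
    endloop
  endfacet
  facet normal 0.0000 0.0000 -1.0000
    outer loop
      vertex 0.000 14.000 0.000
      vertex 24.000 14.000 0.000
      vertex 0.000 0.000 0.000
    endloop
  endfacet
  facet normal 0.0000 -1.0000 0.0000
    outer loop
      vertex 0.000 0.000 0.000
      vertex 24.000 0.000 0.000
      vertex 24.000 0.000 10.000
    endloop
  endfacet
  facet normal 0.0000 -1.0000 0.0000
    outer loop
      vertex 0.000 0.000 0.000
      vertex 24.000 0.000 10.000
      vertex 0.000 0.000 10.000
    endloop
  endfacet
  facet normal 0.0000 0.5812 0.8137
    outer loop
      vertex 0.000 0.000 10.000
      vertex 24.000 0.000 10.000
      vertex 24.000 14.000 0.000
    endloop
  endfacet
  facet normal 0.0000 0.5812 0.8137
    outer loop
      vertex 0.000 0.000 10.000
      vertex 24.000 14.000 0.000
      vertex 0.000 14.000 0.000
    endloop
  endfacet
  facet normal -1.0000 0.0000 0.0000
    outer loop
      vertex 0.000 0.000 10.000
      vertex 0.000 14.000 0.000
      vertex 0.000 0.000 0.000
    endloop
  endfacet
  facet normal 1.0000 0.0000 0.0000
    outer loop
      vertex 24.000 0.000 0.000
      vertex 24.000 14.000 0.000
      vertex 24.000 0.000 10.000
    endloop
  endfacet
endsolid part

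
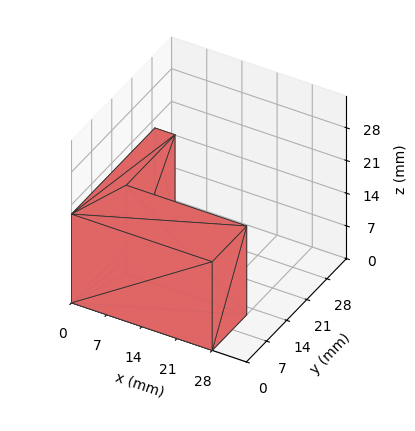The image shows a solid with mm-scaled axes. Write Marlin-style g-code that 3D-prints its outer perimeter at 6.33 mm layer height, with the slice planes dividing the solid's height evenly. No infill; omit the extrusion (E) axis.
Reading the render: the shape is an L-shaped prism: outer 28 × 29 mm, arm thicknesses ≈ 12 mm (horizontal) and 4 mm (vertical), extruded 19 mm in z (dimensions read to the nearest mm from the axis ticks). For the g-code, the solid's height is divided into equal slices at the stated Δz and each level perimeter traced with G1 moves after a G0 lift.

; perimeter-only toolpath
G21 ; units = mm
G90 ; absolute positioning
G28 ; home
; layer 1
G0 Z6.33
G0 X0.00 Y0.00
G1 X28.00 Y0.00
G1 X28.00 Y12.00
G1 X4.00 Y12.00
G1 X4.00 Y29.00
G1 X0.00 Y29.00
G1 X0.00 Y0.00
; layer 2
G0 Z12.67
G0 X0.00 Y0.00
G1 X28.00 Y0.00
G1 X28.00 Y12.00
G1 X4.00 Y12.00
G1 X4.00 Y29.00
G1 X0.00 Y29.00
G1 X0.00 Y0.00
; layer 3
G0 Z19.00
G0 X0.00 Y0.00
G1 X28.00 Y0.00
G1 X28.00 Y12.00
G1 X4.00 Y12.00
G1 X4.00 Y29.00
G1 X0.00 Y29.00
G1 X0.00 Y0.00
M2 ; end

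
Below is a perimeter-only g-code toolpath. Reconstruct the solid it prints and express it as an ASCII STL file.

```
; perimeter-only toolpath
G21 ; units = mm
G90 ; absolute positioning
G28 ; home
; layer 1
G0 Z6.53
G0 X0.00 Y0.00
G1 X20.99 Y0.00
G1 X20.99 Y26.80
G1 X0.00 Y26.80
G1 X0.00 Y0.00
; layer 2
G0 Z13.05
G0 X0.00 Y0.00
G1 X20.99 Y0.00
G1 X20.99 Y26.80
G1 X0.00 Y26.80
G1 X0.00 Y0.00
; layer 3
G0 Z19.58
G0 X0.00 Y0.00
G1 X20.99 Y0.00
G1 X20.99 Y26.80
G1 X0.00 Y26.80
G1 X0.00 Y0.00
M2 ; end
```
solid part
  facet normal 0.0000 0.0000 -1.0000
    outer loop
      vertex 20.99 26.80 0.00
      vertex 20.99 0.00 0.00
      vertex 0.00 0.00 0.00
    endloop
  endfacet
  facet normal 0.0000 0.0000 -1.0000
    outer loop
      vertex 0.00 26.80 0.00
      vertex 20.99 26.80 0.00
      vertex 0.00 0.00 0.00
    endloop
  endfacet
  facet normal 0.0000 0.0000 1.0000
    outer loop
      vertex 0.00 0.00 19.58
      vertex 20.99 0.00 19.58
      vertex 20.99 26.80 19.58
    endloop
  endfacet
  facet normal 0.0000 0.0000 1.0000
    outer loop
      vertex 0.00 0.00 19.58
      vertex 20.99 26.80 19.58
      vertex 0.00 26.80 19.58
    endloop
  endfacet
  facet normal 0.0000 -1.0000 0.0000
    outer loop
      vertex 0.00 0.00 0.00
      vertex 20.99 0.00 0.00
      vertex 20.99 0.00 19.58
    endloop
  endfacet
  facet normal 0.0000 -1.0000 0.0000
    outer loop
      vertex 0.00 0.00 0.00
      vertex 20.99 0.00 19.58
      vertex 0.00 0.00 19.58
    endloop
  endfacet
  facet normal 0.0000 1.0000 0.0000
    outer loop
      vertex 20.99 26.80 19.58
      vertex 20.99 26.80 0.00
      vertex 0.00 26.80 0.00
    endloop
  endfacet
  facet normal 0.0000 1.0000 0.0000
    outer loop
      vertex 0.00 26.80 19.58
      vertex 20.99 26.80 19.58
      vertex 0.00 26.80 0.00
    endloop
  endfacet
  facet normal -1.0000 0.0000 0.0000
    outer loop
      vertex 0.00 26.80 19.58
      vertex 0.00 26.80 0.00
      vertex 0.00 0.00 0.00
    endloop
  endfacet
  facet normal -1.0000 0.0000 0.0000
    outer loop
      vertex 0.00 0.00 19.58
      vertex 0.00 26.80 19.58
      vertex 0.00 0.00 0.00
    endloop
  endfacet
  facet normal 1.0000 0.0000 0.0000
    outer loop
      vertex 20.99 0.00 0.00
      vertex 20.99 26.80 0.00
      vertex 20.99 26.80 19.58
    endloop
  endfacet
  facet normal 1.0000 0.0000 0.0000
    outer loop
      vertex 20.99 0.00 0.00
      vertex 20.99 26.80 19.58
      vertex 20.99 0.00 19.58
    endloop
  endfacet
endsolid part

The G0 Z moves step by Δz≈6.53 mm. Every layer's G1 loop is the same polygon, so the solid is a straight extrusion of it from z=0 to z≈19.6. Closing with flat bottom and top caps and triangulating gives 12 facets — a rectangular box, roughly 21 × 26.8 mm footprint and 19.6 mm tall.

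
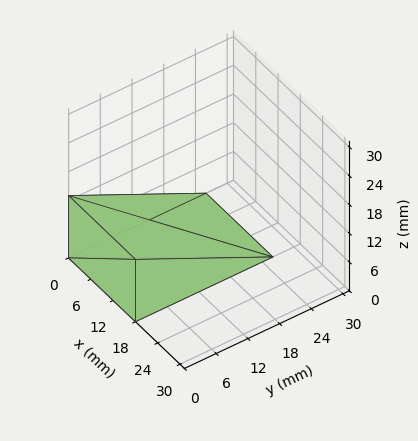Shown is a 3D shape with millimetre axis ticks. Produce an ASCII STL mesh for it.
Reading the render: the shape is a wedge (ramp): 18 × 26 mm base, rising to 13 mm along the y=0 edge and sloping linearly to z=0 at y=26 (dimensions read to the nearest mm from the axis ticks). For the STL, each face is triangulated and given an outward normal.

solid part
  facet normal 0.0000 0.0000 -1.0000
    outer loop
      vertex 18.00 26.00 0.00
      vertex 18.00 0.00 0.00
      vertex 0.00 0.00 0.00
    endloop
  endfacet
  facet normal 0.0000 0.0000 -1.0000
    outer loop
      vertex 0.00 26.00 0.00
      vertex 18.00 26.00 0.00
      vertex 0.00 0.00 0.00
    endloop
  endfacet
  facet normal 0.0000 -1.0000 0.0000
    outer loop
      vertex 0.00 0.00 0.00
      vertex 18.00 0.00 0.00
      vertex 18.00 0.00 13.00
    endloop
  endfacet
  facet normal 0.0000 -1.0000 0.0000
    outer loop
      vertex 0.00 0.00 0.00
      vertex 18.00 0.00 13.00
      vertex 0.00 0.00 13.00
    endloop
  endfacet
  facet normal 0.0000 0.4472 0.8944
    outer loop
      vertex 0.00 0.00 13.00
      vertex 18.00 0.00 13.00
      vertex 18.00 26.00 0.00
    endloop
  endfacet
  facet normal 0.0000 0.4472 0.8944
    outer loop
      vertex 0.00 0.00 13.00
      vertex 18.00 26.00 0.00
      vertex 0.00 26.00 0.00
    endloop
  endfacet
  facet normal -1.0000 0.0000 0.0000
    outer loop
      vertex 0.00 0.00 13.00
      vertex 0.00 26.00 0.00
      vertex 0.00 0.00 0.00
    endloop
  endfacet
  facet normal 1.0000 0.0000 0.0000
    outer loop
      vertex 18.00 0.00 0.00
      vertex 18.00 26.00 0.00
      vertex 18.00 0.00 13.00
    endloop
  endfacet
endsolid part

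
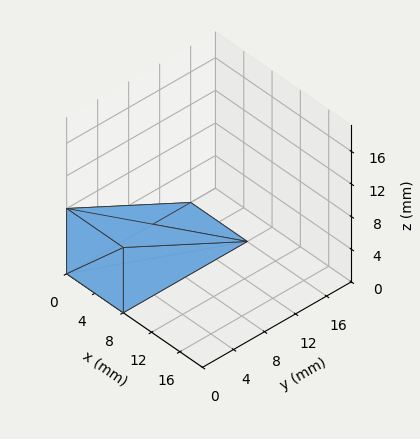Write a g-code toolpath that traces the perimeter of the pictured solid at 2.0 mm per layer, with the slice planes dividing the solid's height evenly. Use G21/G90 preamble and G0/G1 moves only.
Reading the render: the shape is a wedge (ramp): 8 × 16 mm base, rising to 8 mm along the y=0 edge and sloping linearly to z=0 at y=16 (dimensions read to the nearest mm from the axis ticks). For the g-code, the solid's height is divided into equal slices at the stated Δz and each level perimeter traced with G1 moves after a G0 lift.

; perimeter-only toolpath
G21 ; units = mm
G90 ; absolute positioning
G28 ; home
; layer 1
G0 Z2.0
G0 X0.0 Y0.0
G1 X8.0 Y0.0
G1 X8.0 Y12.0
G1 X0.0 Y12.0
G1 X0.0 Y0.0
; layer 2
G0 Z4.0
G0 X0.0 Y0.0
G1 X8.0 Y0.0
G1 X8.0 Y8.0
G1 X0.0 Y8.0
G1 X0.0 Y0.0
; layer 3
G0 Z6.0
G0 X0.0 Y0.0
G1 X8.0 Y0.0
G1 X8.0 Y4.0
G1 X0.0 Y4.0
G1 X0.0 Y0.0
M2 ; end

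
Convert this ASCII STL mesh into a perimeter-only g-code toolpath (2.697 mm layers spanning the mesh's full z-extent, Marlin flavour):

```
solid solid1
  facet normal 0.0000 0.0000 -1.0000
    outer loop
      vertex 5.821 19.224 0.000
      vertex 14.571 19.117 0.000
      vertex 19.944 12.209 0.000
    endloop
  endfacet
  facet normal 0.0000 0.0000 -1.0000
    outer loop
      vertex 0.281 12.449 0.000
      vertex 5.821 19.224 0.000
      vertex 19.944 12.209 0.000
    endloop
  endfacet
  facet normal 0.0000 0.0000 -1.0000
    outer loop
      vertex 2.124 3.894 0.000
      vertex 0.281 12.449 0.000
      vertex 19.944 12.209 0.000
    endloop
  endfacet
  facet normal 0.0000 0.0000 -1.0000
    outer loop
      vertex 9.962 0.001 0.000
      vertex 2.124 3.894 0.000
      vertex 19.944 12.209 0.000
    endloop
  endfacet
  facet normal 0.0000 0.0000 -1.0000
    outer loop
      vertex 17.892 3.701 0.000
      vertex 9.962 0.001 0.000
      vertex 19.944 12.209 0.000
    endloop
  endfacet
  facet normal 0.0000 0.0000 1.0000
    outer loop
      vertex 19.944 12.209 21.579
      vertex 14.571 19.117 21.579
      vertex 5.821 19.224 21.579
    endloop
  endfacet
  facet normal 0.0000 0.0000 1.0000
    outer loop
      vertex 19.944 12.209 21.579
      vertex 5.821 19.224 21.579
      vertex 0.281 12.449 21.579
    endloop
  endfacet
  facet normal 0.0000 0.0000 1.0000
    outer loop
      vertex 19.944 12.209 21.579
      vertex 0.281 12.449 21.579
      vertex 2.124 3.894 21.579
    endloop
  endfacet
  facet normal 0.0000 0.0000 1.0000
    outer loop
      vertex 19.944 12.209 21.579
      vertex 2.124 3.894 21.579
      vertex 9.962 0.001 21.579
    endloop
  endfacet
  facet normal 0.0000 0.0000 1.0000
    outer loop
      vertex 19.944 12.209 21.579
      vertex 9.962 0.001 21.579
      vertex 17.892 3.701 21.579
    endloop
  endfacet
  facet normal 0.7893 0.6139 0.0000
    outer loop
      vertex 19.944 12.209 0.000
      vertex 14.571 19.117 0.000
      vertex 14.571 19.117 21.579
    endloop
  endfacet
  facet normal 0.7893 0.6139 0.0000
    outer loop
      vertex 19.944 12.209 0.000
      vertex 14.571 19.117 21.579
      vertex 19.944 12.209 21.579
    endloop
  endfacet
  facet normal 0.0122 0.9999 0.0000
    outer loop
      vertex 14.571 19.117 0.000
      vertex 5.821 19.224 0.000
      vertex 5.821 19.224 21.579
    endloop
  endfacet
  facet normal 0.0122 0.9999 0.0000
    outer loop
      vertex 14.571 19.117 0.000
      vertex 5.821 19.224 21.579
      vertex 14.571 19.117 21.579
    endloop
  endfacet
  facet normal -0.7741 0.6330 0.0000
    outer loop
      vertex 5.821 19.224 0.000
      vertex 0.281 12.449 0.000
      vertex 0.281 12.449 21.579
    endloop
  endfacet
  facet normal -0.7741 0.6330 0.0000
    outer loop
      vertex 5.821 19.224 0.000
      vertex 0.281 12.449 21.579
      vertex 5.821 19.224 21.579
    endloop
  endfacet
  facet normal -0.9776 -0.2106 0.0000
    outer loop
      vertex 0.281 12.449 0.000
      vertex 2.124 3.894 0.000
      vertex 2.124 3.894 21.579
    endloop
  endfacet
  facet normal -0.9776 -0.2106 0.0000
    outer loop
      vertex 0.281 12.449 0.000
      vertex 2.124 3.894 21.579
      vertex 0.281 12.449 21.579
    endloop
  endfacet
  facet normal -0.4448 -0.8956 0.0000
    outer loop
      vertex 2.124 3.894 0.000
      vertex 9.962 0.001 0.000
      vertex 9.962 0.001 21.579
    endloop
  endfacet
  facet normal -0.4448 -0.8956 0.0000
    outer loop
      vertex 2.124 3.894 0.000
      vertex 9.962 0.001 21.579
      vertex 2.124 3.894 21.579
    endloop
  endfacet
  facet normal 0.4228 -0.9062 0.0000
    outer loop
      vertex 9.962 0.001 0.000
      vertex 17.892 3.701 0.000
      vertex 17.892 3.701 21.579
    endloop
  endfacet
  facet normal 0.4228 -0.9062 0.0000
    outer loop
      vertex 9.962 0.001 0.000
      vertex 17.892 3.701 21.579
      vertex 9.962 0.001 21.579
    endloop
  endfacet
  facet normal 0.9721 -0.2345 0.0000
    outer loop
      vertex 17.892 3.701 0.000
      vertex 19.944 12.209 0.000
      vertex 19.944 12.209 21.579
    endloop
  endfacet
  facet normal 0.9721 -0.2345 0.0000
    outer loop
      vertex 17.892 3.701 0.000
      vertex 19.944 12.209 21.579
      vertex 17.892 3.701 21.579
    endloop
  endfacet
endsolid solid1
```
; perimeter-only toolpath
G21 ; units = mm
G90 ; absolute positioning
G28 ; home
; layer 1
G0 Z2.697
G0 X19.944 Y12.209
G1 X14.571 Y19.117
G1 X5.821 Y19.224
G1 X0.281 Y12.449
G1 X2.124 Y3.894
G1 X9.962 Y0.001
G1 X17.892 Y3.701
G1 X19.944 Y12.209
; layer 2
G0 Z5.395
G0 X19.944 Y12.209
G1 X14.571 Y19.117
G1 X5.821 Y19.224
G1 X0.281 Y12.449
G1 X2.124 Y3.894
G1 X9.962 Y0.001
G1 X17.892 Y3.701
G1 X19.944 Y12.209
; layer 3
G0 Z8.092
G0 X19.944 Y12.209
G1 X14.571 Y19.117
G1 X5.821 Y19.224
G1 X0.281 Y12.449
G1 X2.124 Y3.894
G1 X9.962 Y0.001
G1 X17.892 Y3.701
G1 X19.944 Y12.209
; layer 4
G0 Z10.790
G0 X19.944 Y12.209
G1 X14.571 Y19.117
G1 X5.821 Y19.224
G1 X0.281 Y12.449
G1 X2.124 Y3.894
G1 X9.962 Y0.001
G1 X17.892 Y3.701
G1 X19.944 Y12.209
; layer 5
G0 Z13.487
G0 X19.944 Y12.209
G1 X14.571 Y19.117
G1 X5.821 Y19.224
G1 X0.281 Y12.449
G1 X2.124 Y3.894
G1 X9.962 Y0.001
G1 X17.892 Y3.701
G1 X19.944 Y12.209
; layer 6
G0 Z16.184
G0 X19.944 Y12.209
G1 X14.571 Y19.117
G1 X5.821 Y19.224
G1 X0.281 Y12.449
G1 X2.124 Y3.894
G1 X9.962 Y0.001
G1 X17.892 Y3.701
G1 X19.944 Y12.209
; layer 7
G0 Z18.882
G0 X19.944 Y12.209
G1 X14.571 Y19.117
G1 X5.821 Y19.224
G1 X0.281 Y12.449
G1 X2.124 Y3.894
G1 X9.962 Y0.001
G1 X17.892 Y3.701
G1 X19.944 Y12.209
; layer 8
G0 Z21.579
G0 X19.944 Y12.209
G1 X14.571 Y19.117
G1 X5.821 Y19.224
G1 X0.281 Y12.449
G1 X2.124 Y3.894
G1 X9.962 Y0.001
G1 X17.892 Y3.701
G1 X19.944 Y12.209
M2 ; end

The solid is a regular 7-sided prism (a cylinder approximated with 7 flat sides), circumscribed radius ≈ 10.1 mm, height ≈ 21.6 mm. Slicing at Δz = 2.697 mm — 8 equal slices spanning the solid's height, so layer i sits at z = i·h/8 — gives 8 non-empty perimeters. Each is a 7-segment closed polygon; G0 lifts to the layer z and rapids to the start vertex, then G1 traces the edges.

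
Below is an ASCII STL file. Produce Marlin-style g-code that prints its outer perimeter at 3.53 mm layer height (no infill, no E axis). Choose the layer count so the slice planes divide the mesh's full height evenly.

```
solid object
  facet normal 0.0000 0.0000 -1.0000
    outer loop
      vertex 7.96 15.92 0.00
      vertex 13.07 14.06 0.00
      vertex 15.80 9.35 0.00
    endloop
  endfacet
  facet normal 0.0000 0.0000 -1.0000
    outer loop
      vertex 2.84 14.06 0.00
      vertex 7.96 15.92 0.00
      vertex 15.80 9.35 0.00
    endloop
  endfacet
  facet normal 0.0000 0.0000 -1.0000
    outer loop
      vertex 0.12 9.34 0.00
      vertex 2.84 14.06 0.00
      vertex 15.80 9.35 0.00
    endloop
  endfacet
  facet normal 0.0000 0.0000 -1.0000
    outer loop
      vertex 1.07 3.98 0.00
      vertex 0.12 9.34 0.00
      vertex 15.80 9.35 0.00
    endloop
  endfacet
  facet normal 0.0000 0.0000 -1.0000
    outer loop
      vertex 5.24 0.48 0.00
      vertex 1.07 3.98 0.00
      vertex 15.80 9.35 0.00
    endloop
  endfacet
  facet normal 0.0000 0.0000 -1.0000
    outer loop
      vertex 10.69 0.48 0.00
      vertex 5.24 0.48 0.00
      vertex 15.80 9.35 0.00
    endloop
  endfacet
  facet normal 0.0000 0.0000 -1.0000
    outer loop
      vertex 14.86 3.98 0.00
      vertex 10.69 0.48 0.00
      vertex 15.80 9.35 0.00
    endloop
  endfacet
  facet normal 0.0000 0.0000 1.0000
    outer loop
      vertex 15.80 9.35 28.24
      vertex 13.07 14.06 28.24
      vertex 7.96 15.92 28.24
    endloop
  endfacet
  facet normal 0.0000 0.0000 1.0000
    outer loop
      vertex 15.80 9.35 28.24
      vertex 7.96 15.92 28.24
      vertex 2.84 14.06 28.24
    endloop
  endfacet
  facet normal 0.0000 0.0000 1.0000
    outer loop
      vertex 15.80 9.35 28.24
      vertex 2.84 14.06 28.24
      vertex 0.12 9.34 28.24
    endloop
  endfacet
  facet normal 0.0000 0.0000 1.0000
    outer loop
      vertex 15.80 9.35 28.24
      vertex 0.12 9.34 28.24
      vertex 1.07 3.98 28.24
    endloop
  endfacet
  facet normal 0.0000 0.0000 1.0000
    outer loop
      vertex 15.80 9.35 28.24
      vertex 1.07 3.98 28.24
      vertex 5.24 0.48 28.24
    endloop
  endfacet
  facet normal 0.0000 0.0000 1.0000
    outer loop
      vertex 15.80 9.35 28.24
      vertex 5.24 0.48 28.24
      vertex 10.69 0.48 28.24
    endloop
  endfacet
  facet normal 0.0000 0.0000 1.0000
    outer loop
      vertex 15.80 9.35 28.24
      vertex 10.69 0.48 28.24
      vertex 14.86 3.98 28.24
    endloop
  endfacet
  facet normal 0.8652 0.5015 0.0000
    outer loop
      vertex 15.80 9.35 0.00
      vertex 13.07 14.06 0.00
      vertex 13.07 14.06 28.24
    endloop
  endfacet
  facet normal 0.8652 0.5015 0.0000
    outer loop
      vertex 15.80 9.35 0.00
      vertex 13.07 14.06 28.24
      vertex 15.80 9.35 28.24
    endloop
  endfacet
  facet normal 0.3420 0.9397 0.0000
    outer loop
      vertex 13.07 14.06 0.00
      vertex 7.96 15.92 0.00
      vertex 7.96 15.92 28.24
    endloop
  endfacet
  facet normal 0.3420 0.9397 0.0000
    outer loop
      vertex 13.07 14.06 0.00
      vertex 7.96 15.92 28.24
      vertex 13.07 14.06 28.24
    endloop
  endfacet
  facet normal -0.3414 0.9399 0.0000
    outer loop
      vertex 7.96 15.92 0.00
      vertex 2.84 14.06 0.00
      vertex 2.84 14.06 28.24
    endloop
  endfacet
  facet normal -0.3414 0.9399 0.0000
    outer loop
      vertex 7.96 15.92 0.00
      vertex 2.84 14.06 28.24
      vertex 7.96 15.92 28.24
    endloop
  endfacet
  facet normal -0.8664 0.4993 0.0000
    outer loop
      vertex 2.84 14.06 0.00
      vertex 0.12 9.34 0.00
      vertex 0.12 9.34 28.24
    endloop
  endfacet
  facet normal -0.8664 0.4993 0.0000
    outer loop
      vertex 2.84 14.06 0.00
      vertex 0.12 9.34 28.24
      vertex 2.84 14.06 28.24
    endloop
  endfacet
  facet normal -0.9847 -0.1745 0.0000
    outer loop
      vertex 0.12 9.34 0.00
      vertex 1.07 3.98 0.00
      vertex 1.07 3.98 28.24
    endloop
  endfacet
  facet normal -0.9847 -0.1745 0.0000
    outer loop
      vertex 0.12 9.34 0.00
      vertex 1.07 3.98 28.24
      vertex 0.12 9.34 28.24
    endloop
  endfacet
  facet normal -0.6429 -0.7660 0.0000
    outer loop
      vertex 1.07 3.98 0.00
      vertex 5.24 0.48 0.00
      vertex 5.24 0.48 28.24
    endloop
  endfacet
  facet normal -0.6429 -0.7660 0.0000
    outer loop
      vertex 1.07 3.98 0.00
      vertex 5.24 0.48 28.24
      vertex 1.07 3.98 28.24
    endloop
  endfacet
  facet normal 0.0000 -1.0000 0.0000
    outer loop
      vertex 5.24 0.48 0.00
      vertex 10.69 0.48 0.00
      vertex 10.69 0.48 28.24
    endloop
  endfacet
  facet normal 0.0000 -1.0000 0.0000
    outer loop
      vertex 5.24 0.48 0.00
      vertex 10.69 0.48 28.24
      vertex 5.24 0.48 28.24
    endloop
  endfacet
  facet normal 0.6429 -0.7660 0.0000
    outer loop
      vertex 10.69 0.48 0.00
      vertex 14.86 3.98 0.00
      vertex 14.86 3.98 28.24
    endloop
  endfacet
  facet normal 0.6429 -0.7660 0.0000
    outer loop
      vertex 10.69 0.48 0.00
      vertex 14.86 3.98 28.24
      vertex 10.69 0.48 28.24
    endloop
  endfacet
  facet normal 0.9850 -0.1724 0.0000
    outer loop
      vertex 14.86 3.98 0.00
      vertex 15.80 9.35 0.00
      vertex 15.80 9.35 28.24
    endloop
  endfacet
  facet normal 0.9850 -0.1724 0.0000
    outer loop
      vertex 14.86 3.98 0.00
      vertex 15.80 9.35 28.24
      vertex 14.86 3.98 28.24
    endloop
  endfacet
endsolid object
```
; perimeter-only toolpath
G21 ; units = mm
G90 ; absolute positioning
G28 ; home
; layer 1
G0 Z3.53
G0 X15.80 Y9.35
G1 X13.07 Y14.06
G1 X7.96 Y15.92
G1 X2.84 Y14.06
G1 X0.12 Y9.34
G1 X1.07 Y3.98
G1 X5.24 Y0.48
G1 X10.69 Y0.48
G1 X14.86 Y3.98
G1 X15.80 Y9.35
; layer 2
G0 Z7.06
G0 X15.80 Y9.35
G1 X13.07 Y14.06
G1 X7.96 Y15.92
G1 X2.84 Y14.06
G1 X0.12 Y9.34
G1 X1.07 Y3.98
G1 X5.24 Y0.48
G1 X10.69 Y0.48
G1 X14.86 Y3.98
G1 X15.80 Y9.35
; layer 3
G0 Z10.59
G0 X15.80 Y9.35
G1 X13.07 Y14.06
G1 X7.96 Y15.92
G1 X2.84 Y14.06
G1 X0.12 Y9.34
G1 X1.07 Y3.98
G1 X5.24 Y0.48
G1 X10.69 Y0.48
G1 X14.86 Y3.98
G1 X15.80 Y9.35
; layer 4
G0 Z14.12
G0 X15.80 Y9.35
G1 X13.07 Y14.06
G1 X7.96 Y15.92
G1 X2.84 Y14.06
G1 X0.12 Y9.34
G1 X1.07 Y3.98
G1 X5.24 Y0.48
G1 X10.69 Y0.48
G1 X14.86 Y3.98
G1 X15.80 Y9.35
; layer 5
G0 Z17.65
G0 X15.80 Y9.35
G1 X13.07 Y14.06
G1 X7.96 Y15.92
G1 X2.84 Y14.06
G1 X0.12 Y9.34
G1 X1.07 Y3.98
G1 X5.24 Y0.48
G1 X10.69 Y0.48
G1 X14.86 Y3.98
G1 X15.80 Y9.35
; layer 6
G0 Z21.18
G0 X15.80 Y9.35
G1 X13.07 Y14.06
G1 X7.96 Y15.92
G1 X2.84 Y14.06
G1 X0.12 Y9.34
G1 X1.07 Y3.98
G1 X5.24 Y0.48
G1 X10.69 Y0.48
G1 X14.86 Y3.98
G1 X15.80 Y9.35
; layer 7
G0 Z24.71
G0 X15.80 Y9.35
G1 X13.07 Y14.06
G1 X7.96 Y15.92
G1 X2.84 Y14.06
G1 X0.12 Y9.34
G1 X1.07 Y3.98
G1 X5.24 Y0.48
G1 X10.69 Y0.48
G1 X14.86 Y3.98
G1 X15.80 Y9.35
; layer 8
G0 Z28.24
G0 X15.80 Y9.35
G1 X13.07 Y14.06
G1 X7.96 Y15.92
G1 X2.84 Y14.06
G1 X0.12 Y9.34
G1 X1.07 Y3.98
G1 X5.24 Y0.48
G1 X10.69 Y0.48
G1 X14.86 Y3.98
G1 X15.80 Y9.35
M2 ; end

The solid is a regular 9-sided prism (a cylinder approximated with 9 flat sides), circumscribed radius ≈ 7.96 mm, height ≈ 28.2 mm. Slicing at Δz = 3.53 mm — 8 equal slices spanning the solid's height, so layer i sits at z = i·h/8 — gives 8 non-empty perimeters. Each is a 9-segment closed polygon; G0 lifts to the layer z and rapids to the start vertex, then G1 traces the edges.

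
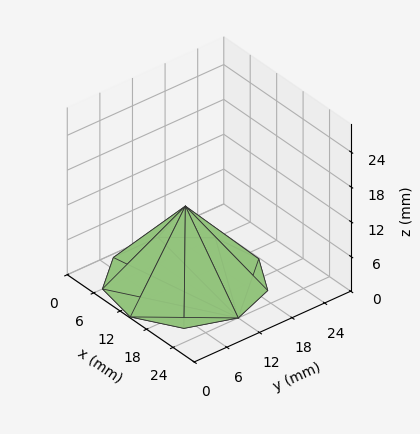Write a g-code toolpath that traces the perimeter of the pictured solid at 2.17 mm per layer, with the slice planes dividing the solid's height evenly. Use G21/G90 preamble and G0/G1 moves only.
Reading the render: the shape is a regular 9-sided pyramid, base circumscribed radius ≈ 12 mm, apex at z ≈ 13 mm (dimensions read to the nearest mm from the axis ticks). For the g-code, the solid's height is divided into equal slices at the stated Δz and each level perimeter traced with G1 moves after a G0 lift.

; perimeter-only toolpath
G21 ; units = mm
G90 ; absolute positioning
G28 ; home
; layer 1
G0 Z2.17
G0 X22.00 Y12.00
G1 X19.66 Y18.43
G1 X13.73 Y21.85
G1 X7.00 Y20.66
G1 X2.60 Y15.42
G1 X2.60 Y8.58
G1 X7.00 Y3.34
G1 X13.73 Y2.15
G1 X19.66 Y5.57
G1 X22.00 Y12.00
; layer 2
G0 Z4.33
G0 X20.00 Y12.00
G1 X18.13 Y17.14
G1 X13.39 Y19.88
G1 X8.00 Y18.93
G1 X4.48 Y14.73
G1 X4.48 Y9.27
G1 X8.00 Y5.07
G1 X13.39 Y4.12
G1 X18.13 Y6.86
G1 X20.00 Y12.00
; layer 3
G0 Z6.50
G0 X18.00 Y12.00
G1 X16.59 Y15.86
G1 X13.04 Y17.91
G1 X9.00 Y17.20
G1 X6.36 Y14.05
G1 X6.36 Y9.95
G1 X9.00 Y6.80
G1 X13.04 Y6.09
G1 X16.59 Y8.14
G1 X18.00 Y12.00
; layer 4
G0 Z8.67
G0 X16.00 Y12.00
G1 X15.06 Y14.57
G1 X12.69 Y15.94
G1 X10.00 Y15.46
G1 X8.24 Y13.37
G1 X8.24 Y10.63
G1 X10.00 Y8.54
G1 X12.69 Y8.06
G1 X15.06 Y9.43
G1 X16.00 Y12.00
; layer 5
G0 Z10.83
G0 X14.00 Y12.00
G1 X13.53 Y13.29
G1 X12.35 Y13.97
G1 X11.00 Y13.73
G1 X10.12 Y12.68
G1 X10.12 Y11.32
G1 X11.00 Y10.27
G1 X12.35 Y10.03
G1 X13.53 Y10.71
G1 X14.00 Y12.00
M2 ; end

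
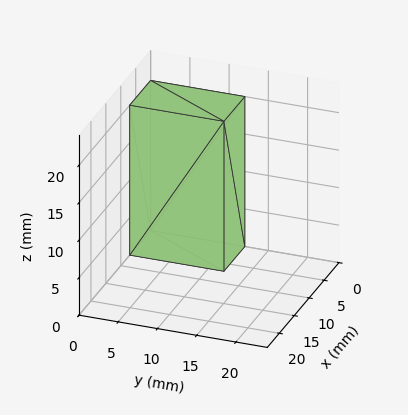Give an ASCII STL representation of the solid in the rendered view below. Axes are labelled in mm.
Reading the render: the shape is a rectangular box, roughly 7 × 12 mm footprint and 20 mm tall (dimensions read to the nearest mm from the axis ticks). For the STL, each face is triangulated and given an outward normal.

solid part
  facet normal 0.0000 0.0000 -1.0000
    outer loop
      vertex 7.0 12.0 0.0
      vertex 7.0 0.0 0.0
      vertex 0.0 0.0 0.0
    endloop
  endfacet
  facet normal 0.0000 0.0000 -1.0000
    outer loop
      vertex 0.0 12.0 0.0
      vertex 7.0 12.0 0.0
      vertex 0.0 0.0 0.0
    endloop
  endfacet
  facet normal 0.0000 0.0000 1.0000
    outer loop
      vertex 0.0 0.0 20.0
      vertex 7.0 0.0 20.0
      vertex 7.0 12.0 20.0
    endloop
  endfacet
  facet normal 0.0000 0.0000 1.0000
    outer loop
      vertex 0.0 0.0 20.0
      vertex 7.0 12.0 20.0
      vertex 0.0 12.0 20.0
    endloop
  endfacet
  facet normal 0.0000 -1.0000 0.0000
    outer loop
      vertex 0.0 0.0 0.0
      vertex 7.0 0.0 0.0
      vertex 7.0 0.0 20.0
    endloop
  endfacet
  facet normal 0.0000 -1.0000 0.0000
    outer loop
      vertex 0.0 0.0 0.0
      vertex 7.0 0.0 20.0
      vertex 0.0 0.0 20.0
    endloop
  endfacet
  facet normal 0.0000 1.0000 0.0000
    outer loop
      vertex 7.0 12.0 20.0
      vertex 7.0 12.0 0.0
      vertex 0.0 12.0 0.0
    endloop
  endfacet
  facet normal 0.0000 1.0000 0.0000
    outer loop
      vertex 0.0 12.0 20.0
      vertex 7.0 12.0 20.0
      vertex 0.0 12.0 0.0
    endloop
  endfacet
  facet normal -1.0000 0.0000 0.0000
    outer loop
      vertex 0.0 12.0 20.0
      vertex 0.0 12.0 0.0
      vertex 0.0 0.0 0.0
    endloop
  endfacet
  facet normal -1.0000 0.0000 0.0000
    outer loop
      vertex 0.0 0.0 20.0
      vertex 0.0 12.0 20.0
      vertex 0.0 0.0 0.0
    endloop
  endfacet
  facet normal 1.0000 0.0000 0.0000
    outer loop
      vertex 7.0 0.0 0.0
      vertex 7.0 12.0 0.0
      vertex 7.0 12.0 20.0
    endloop
  endfacet
  facet normal 1.0000 0.0000 0.0000
    outer loop
      vertex 7.0 0.0 0.0
      vertex 7.0 12.0 20.0
      vertex 7.0 0.0 20.0
    endloop
  endfacet
endsolid part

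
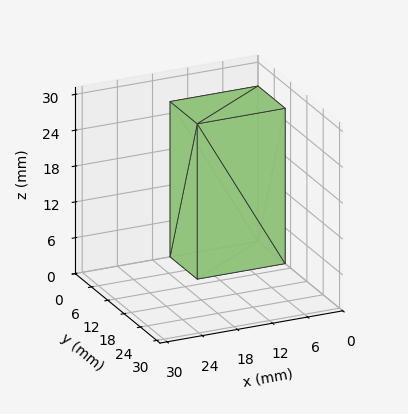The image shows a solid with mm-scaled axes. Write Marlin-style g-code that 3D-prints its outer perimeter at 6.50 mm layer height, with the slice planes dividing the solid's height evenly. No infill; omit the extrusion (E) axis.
Reading the render: the shape is a rectangular box, roughly 15 × 10 mm footprint and 26 mm tall (dimensions read to the nearest mm from the axis ticks). For the g-code, the solid's height is divided into equal slices at the stated Δz and each level perimeter traced with G1 moves after a G0 lift.

; perimeter-only toolpath
G21 ; units = mm
G90 ; absolute positioning
G28 ; home
; layer 1
G0 Z6.50
G0 X0.00 Y0.00
G1 X15.00 Y0.00
G1 X15.00 Y10.00
G1 X0.00 Y10.00
G1 X0.00 Y0.00
; layer 2
G0 Z13.00
G0 X0.00 Y0.00
G1 X15.00 Y0.00
G1 X15.00 Y10.00
G1 X0.00 Y10.00
G1 X0.00 Y0.00
; layer 3
G0 Z19.50
G0 X0.00 Y0.00
G1 X15.00 Y0.00
G1 X15.00 Y10.00
G1 X0.00 Y10.00
G1 X0.00 Y0.00
; layer 4
G0 Z26.00
G0 X0.00 Y0.00
G1 X15.00 Y0.00
G1 X15.00 Y10.00
G1 X0.00 Y10.00
G1 X0.00 Y0.00
M2 ; end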